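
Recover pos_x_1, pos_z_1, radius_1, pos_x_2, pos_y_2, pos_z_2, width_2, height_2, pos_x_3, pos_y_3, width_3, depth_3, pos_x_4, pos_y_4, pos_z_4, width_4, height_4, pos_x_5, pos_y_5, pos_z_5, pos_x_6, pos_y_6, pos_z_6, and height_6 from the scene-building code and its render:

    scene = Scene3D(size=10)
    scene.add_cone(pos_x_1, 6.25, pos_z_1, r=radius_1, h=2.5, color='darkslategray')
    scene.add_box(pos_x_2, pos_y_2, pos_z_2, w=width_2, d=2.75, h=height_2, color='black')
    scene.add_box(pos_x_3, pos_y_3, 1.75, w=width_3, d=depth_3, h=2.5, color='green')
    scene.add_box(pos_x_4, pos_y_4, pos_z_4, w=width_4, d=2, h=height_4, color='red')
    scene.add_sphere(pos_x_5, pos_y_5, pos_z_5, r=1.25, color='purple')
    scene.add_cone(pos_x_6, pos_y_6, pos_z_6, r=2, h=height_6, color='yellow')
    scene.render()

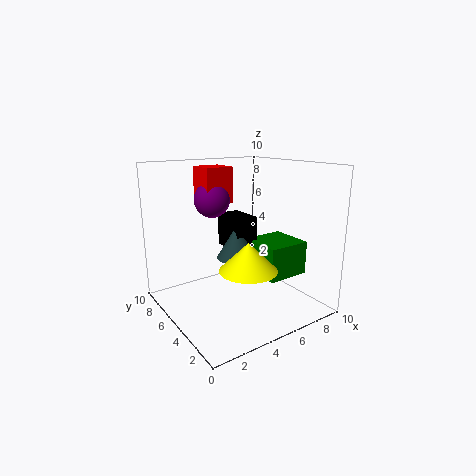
pos_x_1 = 5.75
pos_z_1 = 3
radius_1 = 1.5
pos_x_2 = 5.5
pos_y_2 = 5.75
pos_z_2 = 3.5
width_2 = 1.75
height_2 = 2.5
pos_x_3 = 6.75
pos_y_3 = 3.25
width_3 = 3.25
depth_3 = 3.25
pos_x_4 = 3.25
pos_y_4 = 6
pos_z_4 = 7.25
width_4 = 2
height_4 = 2.5
pos_x_5 = 4
pos_y_5 = 6.75
pos_z_5 = 7.5
pos_x_6 = 5
pos_y_6 = 3.75
pos_z_6 = 3
height_6 = 2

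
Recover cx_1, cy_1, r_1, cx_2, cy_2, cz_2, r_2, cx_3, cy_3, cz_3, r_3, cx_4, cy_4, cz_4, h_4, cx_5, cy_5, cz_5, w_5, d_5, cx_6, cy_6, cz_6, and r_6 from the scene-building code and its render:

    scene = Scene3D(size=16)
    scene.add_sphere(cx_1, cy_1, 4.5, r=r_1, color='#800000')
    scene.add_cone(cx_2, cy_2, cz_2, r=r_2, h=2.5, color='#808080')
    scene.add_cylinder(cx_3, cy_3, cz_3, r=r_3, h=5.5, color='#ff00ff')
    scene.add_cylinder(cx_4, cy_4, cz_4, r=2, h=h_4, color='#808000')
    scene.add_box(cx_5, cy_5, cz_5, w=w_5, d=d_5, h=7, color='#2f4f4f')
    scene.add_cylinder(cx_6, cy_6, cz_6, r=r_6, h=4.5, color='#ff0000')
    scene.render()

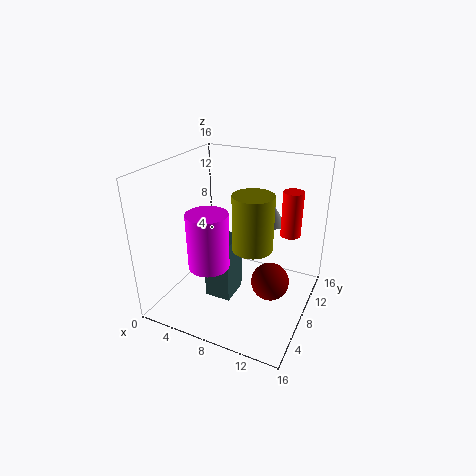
cx_1 = 12.5, cy_1 = 6.5, r_1 = 2, cx_2 = 10, cy_2 = 14, cz_2 = 7.5, r_2 = 1.5, cx_3 = 7.5, cy_3 = 2.5, cz_3 = 7.5, r_3 = 2, cx_4 = 11, cy_4 = 5, cz_4 = 9, h_4 = 5.5, cx_5 = 5, cy_5 = 5.5, cz_5 = 1, w_5 = 3, d_5 = 3.5, cx_6 = 14, cy_6 = 7.5, cz_6 = 10, r_6 = 1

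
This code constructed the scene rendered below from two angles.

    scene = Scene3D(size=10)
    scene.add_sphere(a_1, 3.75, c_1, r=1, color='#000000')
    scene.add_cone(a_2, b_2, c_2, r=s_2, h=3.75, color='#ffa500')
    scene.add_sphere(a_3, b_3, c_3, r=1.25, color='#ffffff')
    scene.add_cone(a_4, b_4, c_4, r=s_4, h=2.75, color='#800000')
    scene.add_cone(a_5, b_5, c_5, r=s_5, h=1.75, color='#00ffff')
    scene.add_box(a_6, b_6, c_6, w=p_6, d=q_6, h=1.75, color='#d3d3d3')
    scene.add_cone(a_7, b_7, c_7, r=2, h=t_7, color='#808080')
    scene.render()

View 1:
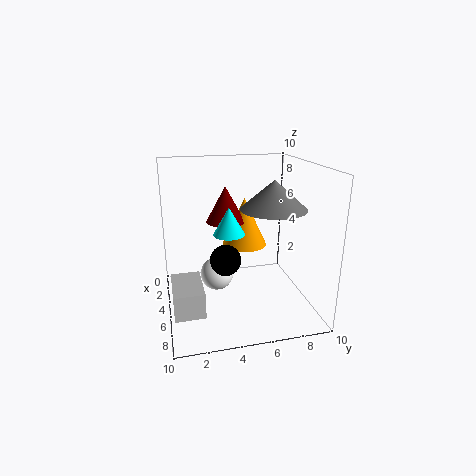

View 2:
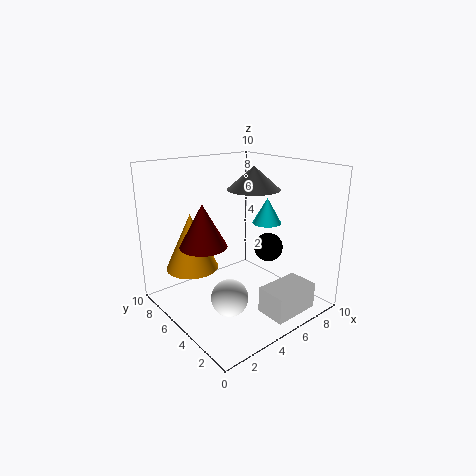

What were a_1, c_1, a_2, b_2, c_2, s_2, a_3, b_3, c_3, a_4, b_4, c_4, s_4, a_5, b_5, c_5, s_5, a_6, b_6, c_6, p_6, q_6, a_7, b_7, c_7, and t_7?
a_1 = 6.75, c_1 = 4.25, a_2 = 2, b_2 = 6.25, c_2 = 3.25, s_2 = 1.75, a_3 = 3.25, b_3 = 3.75, c_3 = 1.5, a_4 = 2, b_4 = 4.75, c_4 = 5.25, s_4 = 1.5, a_5 = 6.75, b_5 = 4, c_5 = 6, s_5 = 1, a_6 = 4.5, b_6 = 0.25, c_6 = 0.75, p_6 = 3.25, q_6 = 2, a_7 = 7.75, b_7 = 6.5, c_7 = 7.75, t_7 = 1.75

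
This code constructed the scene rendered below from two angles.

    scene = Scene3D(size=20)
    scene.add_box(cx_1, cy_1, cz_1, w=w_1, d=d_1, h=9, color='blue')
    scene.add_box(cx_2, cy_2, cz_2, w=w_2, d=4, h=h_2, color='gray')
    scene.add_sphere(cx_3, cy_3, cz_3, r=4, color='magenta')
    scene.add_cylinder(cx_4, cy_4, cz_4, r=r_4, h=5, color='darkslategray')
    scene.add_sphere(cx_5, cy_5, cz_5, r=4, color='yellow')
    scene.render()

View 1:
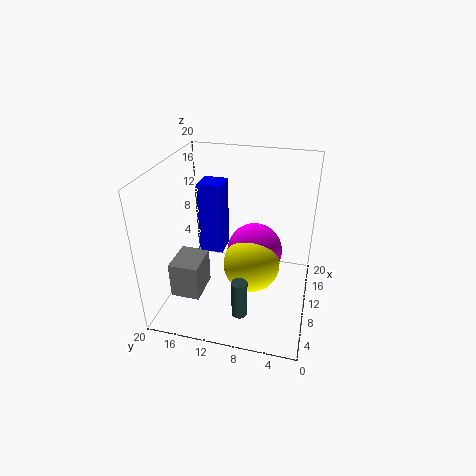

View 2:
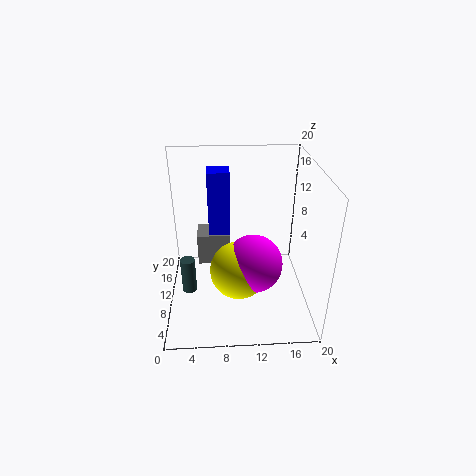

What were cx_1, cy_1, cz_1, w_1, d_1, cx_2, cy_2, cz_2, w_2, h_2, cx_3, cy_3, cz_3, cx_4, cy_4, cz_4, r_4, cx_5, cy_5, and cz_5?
cx_1 = 6; cy_1 = 11; cz_1 = 10; w_1 = 3; d_1 = 3; cx_2 = 4; cy_2 = 14; cz_2 = 3; w_2 = 5; h_2 = 5; cx_3 = 12; cy_3 = 8; cz_3 = 7; cx_4 = 3; cy_4 = 8; cz_4 = 3; r_4 = 1; cx_5 = 10; cy_5 = 8; cz_5 = 6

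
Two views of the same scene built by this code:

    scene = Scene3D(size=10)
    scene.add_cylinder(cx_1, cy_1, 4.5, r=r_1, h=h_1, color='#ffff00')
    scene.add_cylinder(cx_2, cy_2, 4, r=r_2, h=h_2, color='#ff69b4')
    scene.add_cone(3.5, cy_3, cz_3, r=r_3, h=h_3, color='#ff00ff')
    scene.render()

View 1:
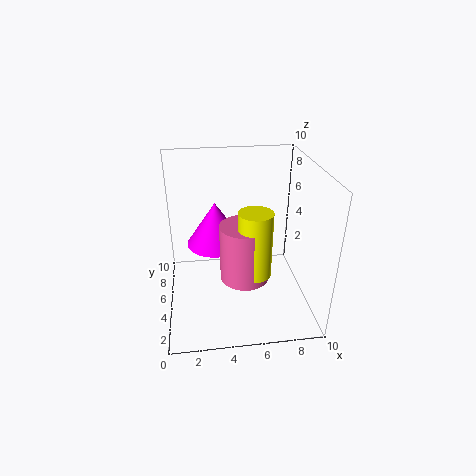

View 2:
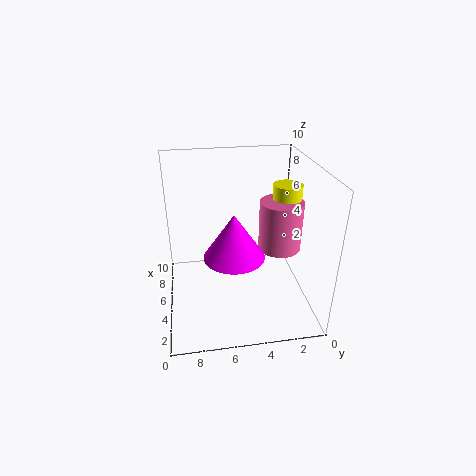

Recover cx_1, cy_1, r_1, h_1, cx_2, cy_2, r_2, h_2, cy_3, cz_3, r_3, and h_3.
cx_1 = 5.5, cy_1 = 1.5, r_1 = 1, h_1 = 4, cx_2 = 5, cy_2 = 2, r_2 = 1.5, h_2 = 3.5, cy_3 = 5.5, cz_3 = 4.5, r_3 = 2, h_3 = 3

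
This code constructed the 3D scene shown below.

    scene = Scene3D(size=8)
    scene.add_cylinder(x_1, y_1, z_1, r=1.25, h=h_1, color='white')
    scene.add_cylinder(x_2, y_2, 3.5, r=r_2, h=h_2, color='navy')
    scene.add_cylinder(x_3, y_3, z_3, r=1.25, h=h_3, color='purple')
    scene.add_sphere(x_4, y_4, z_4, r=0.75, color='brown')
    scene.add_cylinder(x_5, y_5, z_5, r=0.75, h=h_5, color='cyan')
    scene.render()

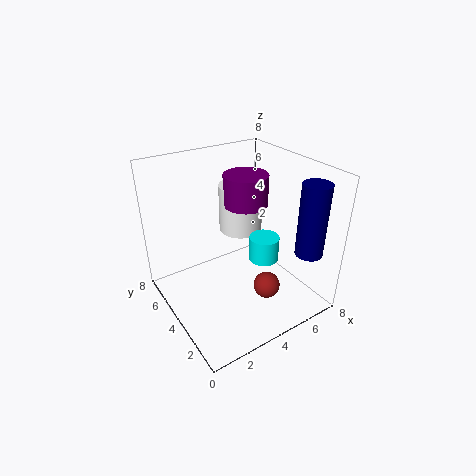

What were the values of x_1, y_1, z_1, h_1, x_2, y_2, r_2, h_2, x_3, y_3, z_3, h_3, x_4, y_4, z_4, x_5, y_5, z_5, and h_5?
x_1 = 5; y_1 = 5.25; z_1 = 3.75; h_1 = 2.75; x_2 = 6.75; y_2 = 1.25; r_2 = 0.75; h_2 = 4; x_3 = 5; y_3 = 4.75; z_3 = 5.5; h_3 = 1.75; x_4 = 5; y_4 = 2.5; z_4 = 1.25; x_5 = 4.25; y_5 = 2; z_5 = 3.75; h_5 = 1.25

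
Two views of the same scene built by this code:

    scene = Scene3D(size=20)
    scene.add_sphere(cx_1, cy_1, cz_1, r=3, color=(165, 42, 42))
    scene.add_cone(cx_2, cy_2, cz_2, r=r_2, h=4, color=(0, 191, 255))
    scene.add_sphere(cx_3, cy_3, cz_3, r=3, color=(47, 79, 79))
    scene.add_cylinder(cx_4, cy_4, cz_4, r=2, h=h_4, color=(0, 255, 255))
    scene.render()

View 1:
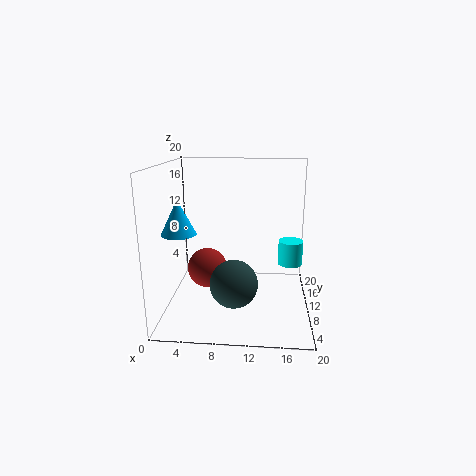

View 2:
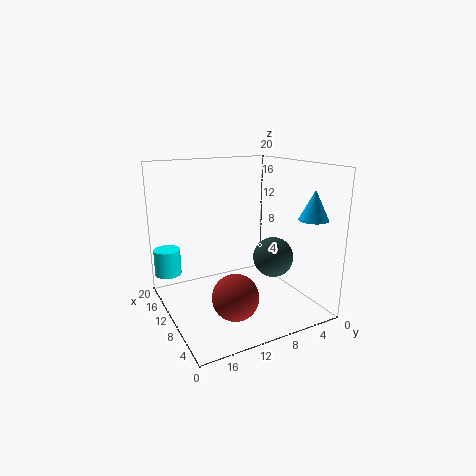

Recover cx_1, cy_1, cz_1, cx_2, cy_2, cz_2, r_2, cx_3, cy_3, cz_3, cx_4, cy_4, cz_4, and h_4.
cx_1 = 5; cy_1 = 13; cz_1 = 4; cx_2 = 4; cy_2 = 2; cz_2 = 13; r_2 = 2; cx_3 = 10; cy_3 = 4; cz_3 = 6; cx_4 = 18; cy_4 = 18; cz_4 = 3; h_4 = 4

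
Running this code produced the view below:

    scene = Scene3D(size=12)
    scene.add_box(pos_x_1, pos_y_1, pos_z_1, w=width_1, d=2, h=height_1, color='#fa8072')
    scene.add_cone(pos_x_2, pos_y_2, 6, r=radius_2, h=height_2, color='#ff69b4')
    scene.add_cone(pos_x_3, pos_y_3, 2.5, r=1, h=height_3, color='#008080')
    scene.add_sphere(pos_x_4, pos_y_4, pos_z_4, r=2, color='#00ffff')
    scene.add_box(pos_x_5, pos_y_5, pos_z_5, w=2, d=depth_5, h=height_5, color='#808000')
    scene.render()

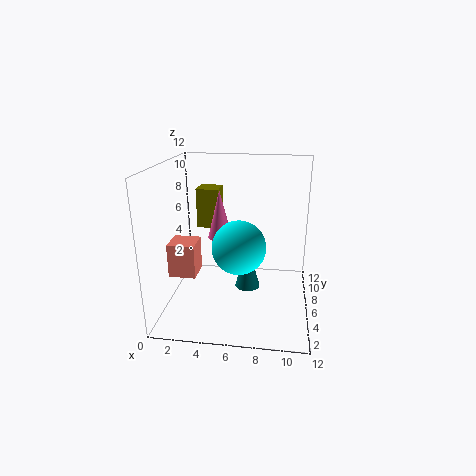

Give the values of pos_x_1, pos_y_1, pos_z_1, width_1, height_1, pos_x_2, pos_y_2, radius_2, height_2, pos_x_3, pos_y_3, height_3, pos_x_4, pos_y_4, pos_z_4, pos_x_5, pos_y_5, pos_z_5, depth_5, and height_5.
pos_x_1 = 1.5; pos_y_1 = 1.5; pos_z_1 = 4.5; width_1 = 2; height_1 = 2.5; pos_x_2 = 4.5; pos_y_2 = 6; radius_2 = 1; height_2 = 4; pos_x_3 = 7; pos_y_3 = 4.5; height_3 = 3.5; pos_x_4 = 6.5; pos_y_4 = 3; pos_z_4 = 6.5; pos_x_5 = 2; pos_y_5 = 8; pos_z_5 = 6; depth_5 = 2; height_5 = 3.5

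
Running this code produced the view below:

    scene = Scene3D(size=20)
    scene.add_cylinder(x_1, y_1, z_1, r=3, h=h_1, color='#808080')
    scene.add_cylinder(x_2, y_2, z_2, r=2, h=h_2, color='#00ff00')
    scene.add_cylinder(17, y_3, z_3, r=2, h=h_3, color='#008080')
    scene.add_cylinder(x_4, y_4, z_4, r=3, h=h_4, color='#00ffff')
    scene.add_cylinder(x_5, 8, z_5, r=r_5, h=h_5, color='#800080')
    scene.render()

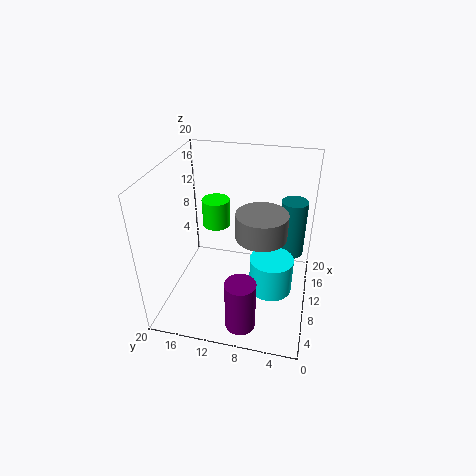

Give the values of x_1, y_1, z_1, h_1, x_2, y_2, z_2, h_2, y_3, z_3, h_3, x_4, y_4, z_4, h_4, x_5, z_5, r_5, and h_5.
x_1 = 5
y_1 = 6
z_1 = 14
h_1 = 3
x_2 = 13
y_2 = 14
z_2 = 10
h_2 = 4
y_3 = 3
z_3 = 4
h_3 = 9
x_4 = 9
y_4 = 5
z_4 = 3
h_4 = 5
x_5 = 3
z_5 = 1
r_5 = 2
h_5 = 7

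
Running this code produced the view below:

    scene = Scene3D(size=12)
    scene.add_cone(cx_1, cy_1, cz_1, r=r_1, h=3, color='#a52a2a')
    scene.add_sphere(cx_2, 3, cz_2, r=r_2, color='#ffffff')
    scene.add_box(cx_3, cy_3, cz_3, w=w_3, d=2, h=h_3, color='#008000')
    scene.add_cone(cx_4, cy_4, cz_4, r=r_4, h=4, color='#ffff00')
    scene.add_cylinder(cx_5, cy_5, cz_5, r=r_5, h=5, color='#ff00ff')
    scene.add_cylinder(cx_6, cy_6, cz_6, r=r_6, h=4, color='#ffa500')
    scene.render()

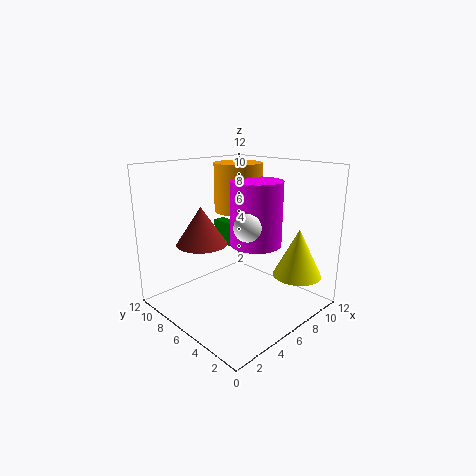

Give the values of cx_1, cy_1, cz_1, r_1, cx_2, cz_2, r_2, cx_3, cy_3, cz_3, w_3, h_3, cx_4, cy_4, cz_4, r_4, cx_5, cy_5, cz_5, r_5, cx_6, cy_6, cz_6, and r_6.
cx_1 = 3
cy_1 = 7
cz_1 = 6
r_1 = 2
cx_2 = 4
cz_2 = 8
r_2 = 1
cx_3 = 6
cy_3 = 7
cz_3 = 5
w_3 = 1
h_3 = 2
cx_4 = 9
cy_4 = 2
cz_4 = 3
r_4 = 2
cx_5 = 6
cy_5 = 4
cz_5 = 6
r_5 = 2
cx_6 = 7
cy_6 = 7
cz_6 = 8
r_6 = 2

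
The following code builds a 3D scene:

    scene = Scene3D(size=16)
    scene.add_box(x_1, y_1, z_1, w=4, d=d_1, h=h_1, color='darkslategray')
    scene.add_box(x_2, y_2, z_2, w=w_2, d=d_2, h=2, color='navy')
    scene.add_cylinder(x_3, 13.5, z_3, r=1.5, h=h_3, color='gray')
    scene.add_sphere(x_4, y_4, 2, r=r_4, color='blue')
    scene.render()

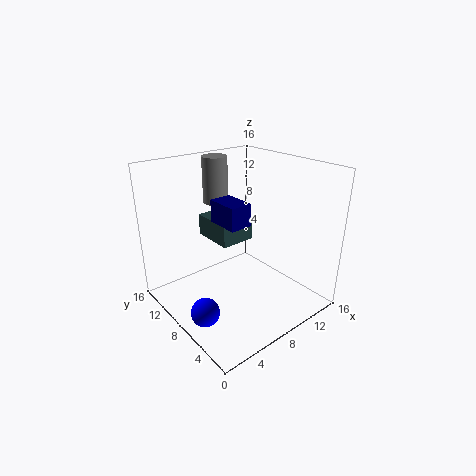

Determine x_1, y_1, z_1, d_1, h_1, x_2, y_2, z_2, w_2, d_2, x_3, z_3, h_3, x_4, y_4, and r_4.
x_1 = 6.5, y_1 = 8.5, z_1 = 7, d_1 = 5, h_1 = 2.5, x_2 = 2.5, y_2 = 2, z_2 = 12.5, w_2 = 2, d_2 = 3, x_3 = 9, z_3 = 10.5, h_3 = 5.5, x_4 = 2, y_4 = 6, r_4 = 1.5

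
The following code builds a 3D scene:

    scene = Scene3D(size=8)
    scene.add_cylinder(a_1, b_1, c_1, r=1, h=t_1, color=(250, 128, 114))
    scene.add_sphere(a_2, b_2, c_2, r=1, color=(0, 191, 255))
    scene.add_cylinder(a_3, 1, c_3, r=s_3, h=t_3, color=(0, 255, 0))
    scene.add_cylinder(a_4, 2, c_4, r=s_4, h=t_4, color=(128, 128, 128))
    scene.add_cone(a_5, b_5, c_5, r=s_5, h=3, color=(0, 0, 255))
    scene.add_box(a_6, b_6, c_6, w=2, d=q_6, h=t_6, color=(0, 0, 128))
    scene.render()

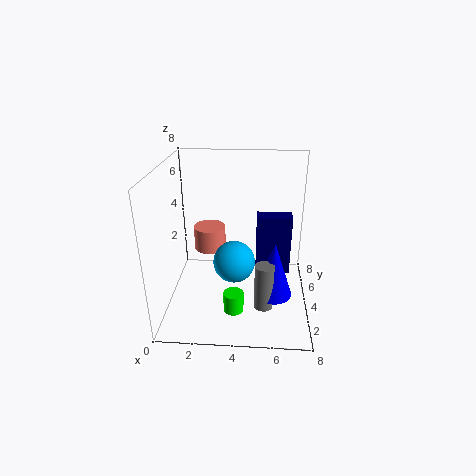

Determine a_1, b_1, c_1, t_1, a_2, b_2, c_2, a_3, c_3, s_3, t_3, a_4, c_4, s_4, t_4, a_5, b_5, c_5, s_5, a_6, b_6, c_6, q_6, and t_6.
a_1 = 2; b_1 = 6.5; c_1 = 2; t_1 = 1.5; a_2 = 4; b_2 = 1.5; c_2 = 4; a_3 = 4; c_3 = 1.5; s_3 = 0.5; t_3 = 1; a_4 = 5.5; c_4 = 1; s_4 = 0.5; t_4 = 2.5; a_5 = 6; b_5 = 2.5; c_5 = 1.5; s_5 = 1; a_6 = 5; b_6 = 4.5; c_6 = 1.5; q_6 = 1; t_6 = 3.5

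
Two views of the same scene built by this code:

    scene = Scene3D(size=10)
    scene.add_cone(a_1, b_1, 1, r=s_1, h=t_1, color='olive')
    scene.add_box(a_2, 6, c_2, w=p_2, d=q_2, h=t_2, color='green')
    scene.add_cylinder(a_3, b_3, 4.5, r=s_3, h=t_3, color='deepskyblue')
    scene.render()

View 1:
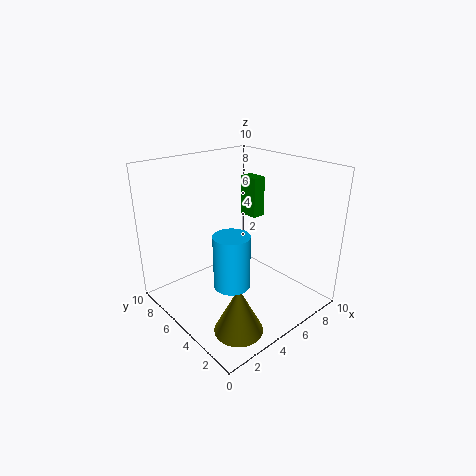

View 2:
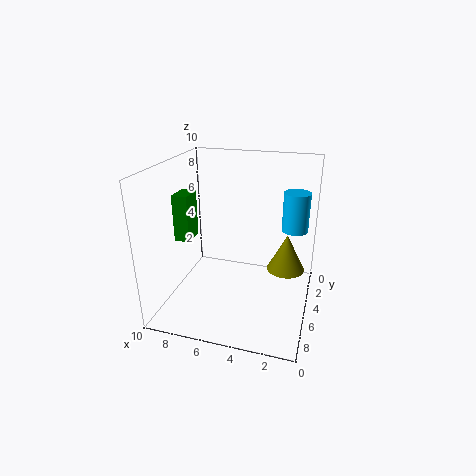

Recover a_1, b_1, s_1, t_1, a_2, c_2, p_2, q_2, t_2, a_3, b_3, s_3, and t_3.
a_1 = 2; b_1 = 1.5; s_1 = 1.5; t_1 = 3; a_2 = 7.5; c_2 = 5.5; p_2 = 1; q_2 = 1.5; t_2 = 3; a_3 = 1.5; b_3 = 1.5; s_3 = 1; t_3 = 3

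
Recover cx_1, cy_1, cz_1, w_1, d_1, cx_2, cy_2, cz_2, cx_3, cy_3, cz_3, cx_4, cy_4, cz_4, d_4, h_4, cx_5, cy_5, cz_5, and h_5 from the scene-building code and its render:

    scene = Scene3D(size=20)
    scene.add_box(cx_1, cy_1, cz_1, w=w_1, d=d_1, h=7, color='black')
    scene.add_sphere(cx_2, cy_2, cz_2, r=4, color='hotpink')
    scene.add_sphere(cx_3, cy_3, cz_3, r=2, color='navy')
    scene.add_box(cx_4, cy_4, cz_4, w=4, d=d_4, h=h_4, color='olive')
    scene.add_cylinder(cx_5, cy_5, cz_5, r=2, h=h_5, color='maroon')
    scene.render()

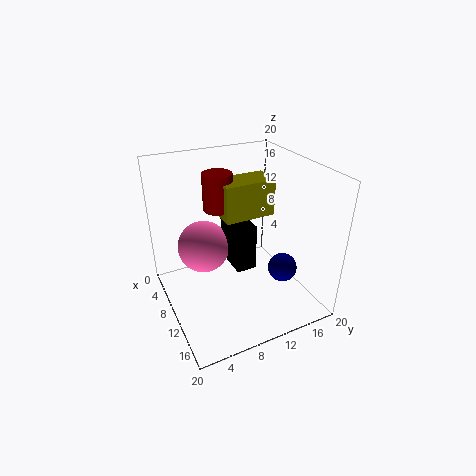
cx_1 = 4, cy_1 = 10, cz_1 = 4, w_1 = 6, d_1 = 3, cx_2 = 4, cy_2 = 7, cz_2 = 6, cx_3 = 14, cy_3 = 15, cz_3 = 6, cx_4 = 7, cy_4 = 8, cz_4 = 13, d_4 = 7, h_4 = 5, cx_5 = 8, cy_5 = 8, cz_5 = 14, h_5 = 5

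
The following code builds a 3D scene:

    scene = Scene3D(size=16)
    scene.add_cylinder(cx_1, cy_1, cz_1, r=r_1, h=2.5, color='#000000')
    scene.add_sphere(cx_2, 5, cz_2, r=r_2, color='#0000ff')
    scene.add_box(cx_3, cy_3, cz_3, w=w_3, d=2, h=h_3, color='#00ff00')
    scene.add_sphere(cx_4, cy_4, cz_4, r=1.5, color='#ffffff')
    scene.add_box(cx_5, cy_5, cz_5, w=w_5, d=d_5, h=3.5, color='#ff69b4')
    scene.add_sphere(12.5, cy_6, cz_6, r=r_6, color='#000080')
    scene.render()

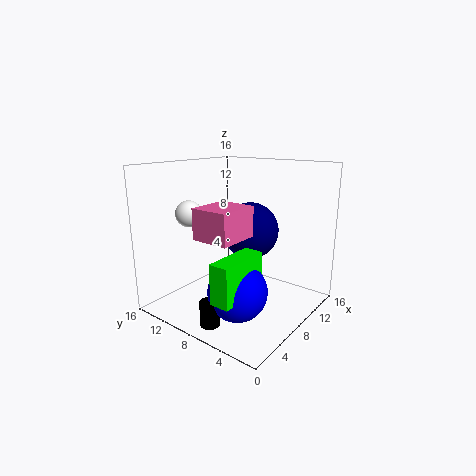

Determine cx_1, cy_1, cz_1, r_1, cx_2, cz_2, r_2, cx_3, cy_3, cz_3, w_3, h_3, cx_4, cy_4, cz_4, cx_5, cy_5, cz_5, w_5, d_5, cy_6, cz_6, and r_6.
cx_1 = 1.5
cy_1 = 6.5
cz_1 = 1
r_1 = 1
cx_2 = 4
cz_2 = 4
r_2 = 3
cx_3 = 0.5
cy_3 = 3.5
cz_3 = 4
w_3 = 5.5
h_3 = 4
cx_4 = 5.5
cy_4 = 13
cz_4 = 10.5
cx_5 = 4.5
cy_5 = 7
cz_5 = 8
w_5 = 5
d_5 = 4.5
cy_6 = 9.5
cz_6 = 7.5
r_6 = 3.5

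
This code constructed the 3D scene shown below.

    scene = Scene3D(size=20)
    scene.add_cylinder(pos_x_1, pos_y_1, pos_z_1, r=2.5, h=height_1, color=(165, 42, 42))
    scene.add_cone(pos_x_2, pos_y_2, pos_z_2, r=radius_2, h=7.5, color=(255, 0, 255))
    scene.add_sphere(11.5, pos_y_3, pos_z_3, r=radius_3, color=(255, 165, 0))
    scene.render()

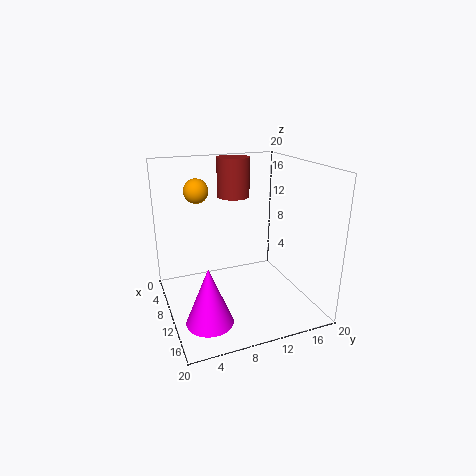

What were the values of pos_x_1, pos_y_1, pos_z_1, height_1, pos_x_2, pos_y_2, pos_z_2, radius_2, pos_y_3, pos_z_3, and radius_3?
pos_x_1 = 3; pos_y_1 = 12; pos_z_1 = 14; height_1 = 6; pos_x_2 = 15.5; pos_y_2 = 4; pos_z_2 = 1.5; radius_2 = 3; pos_y_3 = 4; pos_z_3 = 17.5; radius_3 = 1.5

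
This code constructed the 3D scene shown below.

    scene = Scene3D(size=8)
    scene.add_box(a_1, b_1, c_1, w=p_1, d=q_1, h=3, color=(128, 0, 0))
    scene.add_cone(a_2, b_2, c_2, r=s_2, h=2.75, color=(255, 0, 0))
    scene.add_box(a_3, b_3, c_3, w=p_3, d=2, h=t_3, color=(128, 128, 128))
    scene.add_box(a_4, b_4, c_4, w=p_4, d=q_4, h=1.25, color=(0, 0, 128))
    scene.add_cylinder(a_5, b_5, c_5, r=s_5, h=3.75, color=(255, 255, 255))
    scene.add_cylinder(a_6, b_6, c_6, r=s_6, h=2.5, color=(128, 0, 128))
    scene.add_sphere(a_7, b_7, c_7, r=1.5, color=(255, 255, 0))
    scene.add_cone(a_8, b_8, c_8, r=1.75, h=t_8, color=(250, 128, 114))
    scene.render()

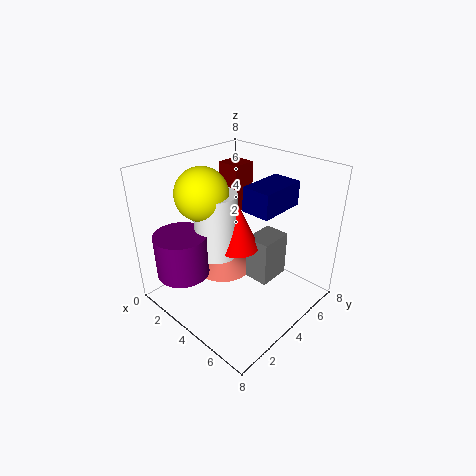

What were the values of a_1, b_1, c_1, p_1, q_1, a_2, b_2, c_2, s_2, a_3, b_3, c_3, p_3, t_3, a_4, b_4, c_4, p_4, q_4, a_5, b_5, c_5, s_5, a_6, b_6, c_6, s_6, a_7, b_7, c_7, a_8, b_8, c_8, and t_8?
a_1 = 0.25; b_1 = 6.25; c_1 = 4; p_1 = 1.5; q_1 = 1.5; a_2 = 3.5; b_2 = 4.5; c_2 = 3; s_2 = 1.25; a_3 = 3.75; b_3 = 5; c_3 = 0.75; p_3 = 1.5; t_3 = 2.75; a_4 = 5; b_4 = 3.25; c_4 = 6.25; p_4 = 1.5; q_4 = 2.5; a_5 = 2.5; b_5 = 3.75; c_5 = 2.5; s_5 = 1.25; a_6 = 1.75; b_6 = 1.75; c_6 = 1.75; s_6 = 1.5; a_7 = 2; b_7 = 3.25; c_7 = 6.25; a_8 = 2; b_8 = 4.75; c_8 = 0.75; t_8 = 1.25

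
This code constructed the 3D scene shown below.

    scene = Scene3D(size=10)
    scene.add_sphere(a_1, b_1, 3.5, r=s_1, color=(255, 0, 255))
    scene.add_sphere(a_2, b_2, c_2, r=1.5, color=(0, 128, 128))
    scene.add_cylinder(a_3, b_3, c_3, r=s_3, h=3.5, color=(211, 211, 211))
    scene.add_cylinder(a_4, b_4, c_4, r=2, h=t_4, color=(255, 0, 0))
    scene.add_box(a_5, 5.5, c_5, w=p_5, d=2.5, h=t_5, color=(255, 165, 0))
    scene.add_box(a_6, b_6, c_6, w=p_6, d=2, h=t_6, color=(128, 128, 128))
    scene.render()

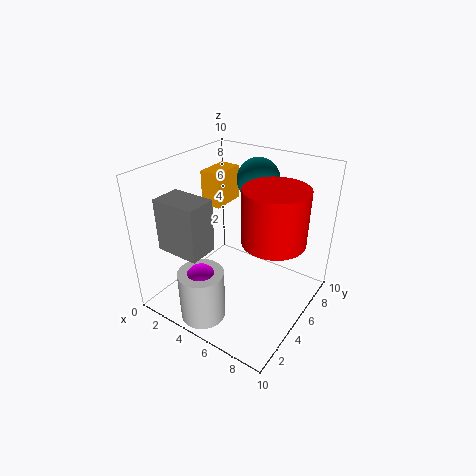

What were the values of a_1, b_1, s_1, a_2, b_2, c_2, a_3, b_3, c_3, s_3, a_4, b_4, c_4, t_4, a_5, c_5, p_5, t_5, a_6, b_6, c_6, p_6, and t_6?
a_1 = 4.5, b_1 = 1.5, s_1 = 1, a_2 = 5, b_2 = 7.5, c_2 = 8.5, a_3 = 4.5, b_3 = 1.5, c_3 = 0.5, s_3 = 1.5, a_4 = 8, b_4 = 4.5, c_4 = 6, t_4 = 3.5, a_5 = 1.5, c_5 = 6.5, p_5 = 1.5, t_5 = 2.5, a_6 = 1.5, b_6 = 1, c_6 = 5, p_6 = 3, t_6 = 3.5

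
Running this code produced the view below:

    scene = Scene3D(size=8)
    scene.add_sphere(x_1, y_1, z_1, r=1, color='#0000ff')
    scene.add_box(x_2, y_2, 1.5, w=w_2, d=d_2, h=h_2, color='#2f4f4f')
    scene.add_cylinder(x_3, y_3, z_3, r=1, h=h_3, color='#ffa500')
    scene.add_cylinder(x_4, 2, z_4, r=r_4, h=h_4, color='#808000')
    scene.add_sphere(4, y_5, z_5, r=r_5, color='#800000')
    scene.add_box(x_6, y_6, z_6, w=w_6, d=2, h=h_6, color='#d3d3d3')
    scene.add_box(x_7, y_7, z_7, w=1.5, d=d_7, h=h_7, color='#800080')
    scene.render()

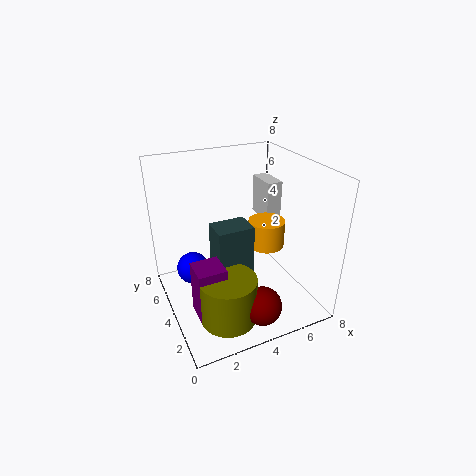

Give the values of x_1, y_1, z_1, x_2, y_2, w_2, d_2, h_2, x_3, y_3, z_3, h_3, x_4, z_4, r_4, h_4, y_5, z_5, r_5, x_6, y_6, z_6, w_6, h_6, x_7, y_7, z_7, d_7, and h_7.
x_1 = 2, y_1 = 6.5, z_1 = 1, x_2 = 2.5, y_2 = 3, w_2 = 2, d_2 = 1.5, h_2 = 3.5, x_3 = 5.5, y_3 = 3.5, z_3 = 3.5, h_3 = 1.5, x_4 = 2.5, z_4 = 0.5, r_4 = 1.5, h_4 = 2.5, y_5 = 1, z_5 = 1.5, r_5 = 1, x_6 = 7, y_6 = 6, z_6 = 3.5, w_6 = 1, h_6 = 2.5, x_7 = 1, y_7 = 2, z_7 = 0.5, d_7 = 1.5, h_7 = 3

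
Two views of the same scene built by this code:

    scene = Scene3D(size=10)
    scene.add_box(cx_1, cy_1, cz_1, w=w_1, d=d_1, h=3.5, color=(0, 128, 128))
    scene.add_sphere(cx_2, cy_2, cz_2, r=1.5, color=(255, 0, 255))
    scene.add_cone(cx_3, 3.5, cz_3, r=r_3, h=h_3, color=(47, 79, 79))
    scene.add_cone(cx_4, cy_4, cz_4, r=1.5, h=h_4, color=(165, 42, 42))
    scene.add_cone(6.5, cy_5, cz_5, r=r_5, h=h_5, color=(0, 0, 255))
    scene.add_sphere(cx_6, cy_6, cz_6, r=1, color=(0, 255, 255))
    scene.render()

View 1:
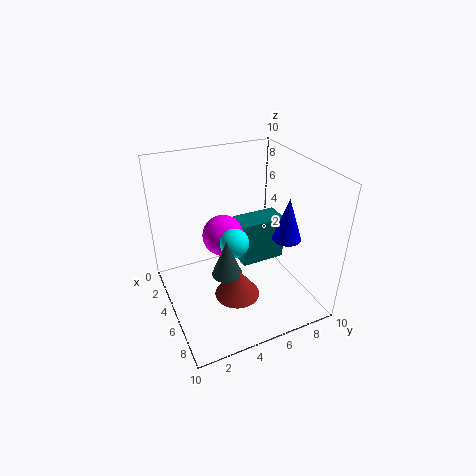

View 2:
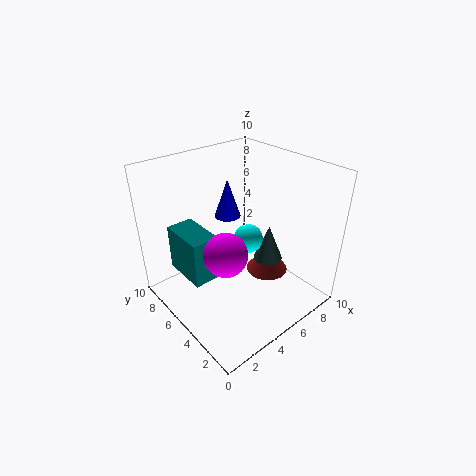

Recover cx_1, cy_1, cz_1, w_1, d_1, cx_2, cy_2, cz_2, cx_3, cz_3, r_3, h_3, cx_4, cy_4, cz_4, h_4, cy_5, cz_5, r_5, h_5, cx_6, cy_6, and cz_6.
cx_1 = 2
cy_1 = 6
cz_1 = 1.5
w_1 = 2
d_1 = 3.5
cx_2 = 3.5
cy_2 = 4.5
cz_2 = 4.5
cx_3 = 6.5
cz_3 = 3.5
r_3 = 1
h_3 = 2.5
cx_4 = 7
cy_4 = 4
cz_4 = 2
h_4 = 2
cy_5 = 8
cz_5 = 5
r_5 = 1
h_5 = 3
cx_6 = 5.5
cy_6 = 4.5
cz_6 = 5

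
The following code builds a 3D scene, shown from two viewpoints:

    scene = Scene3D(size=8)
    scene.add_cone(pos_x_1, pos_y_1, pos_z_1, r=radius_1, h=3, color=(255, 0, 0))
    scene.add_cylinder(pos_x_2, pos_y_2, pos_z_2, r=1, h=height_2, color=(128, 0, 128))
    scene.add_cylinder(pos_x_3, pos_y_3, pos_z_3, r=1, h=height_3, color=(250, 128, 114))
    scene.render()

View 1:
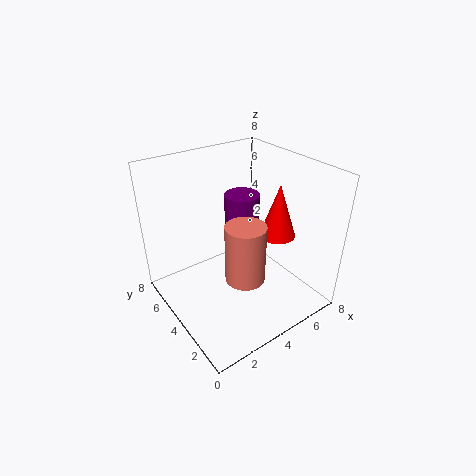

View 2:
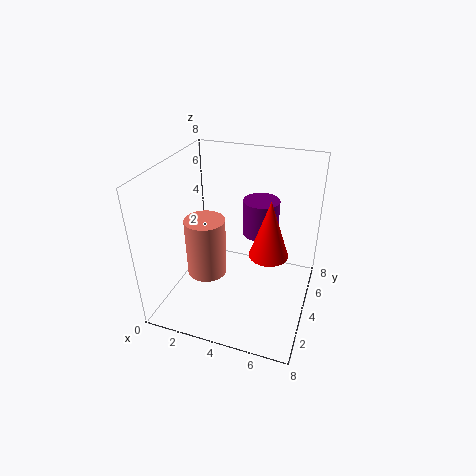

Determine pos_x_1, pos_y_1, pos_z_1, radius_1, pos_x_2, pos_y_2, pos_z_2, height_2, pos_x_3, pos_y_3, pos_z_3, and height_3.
pos_x_1 = 6, pos_y_1 = 3, pos_z_1 = 4, radius_1 = 1, pos_x_2 = 5, pos_y_2 = 5, pos_z_2 = 4, height_2 = 2, pos_x_3 = 3, pos_y_3 = 2, pos_z_3 = 3, height_3 = 3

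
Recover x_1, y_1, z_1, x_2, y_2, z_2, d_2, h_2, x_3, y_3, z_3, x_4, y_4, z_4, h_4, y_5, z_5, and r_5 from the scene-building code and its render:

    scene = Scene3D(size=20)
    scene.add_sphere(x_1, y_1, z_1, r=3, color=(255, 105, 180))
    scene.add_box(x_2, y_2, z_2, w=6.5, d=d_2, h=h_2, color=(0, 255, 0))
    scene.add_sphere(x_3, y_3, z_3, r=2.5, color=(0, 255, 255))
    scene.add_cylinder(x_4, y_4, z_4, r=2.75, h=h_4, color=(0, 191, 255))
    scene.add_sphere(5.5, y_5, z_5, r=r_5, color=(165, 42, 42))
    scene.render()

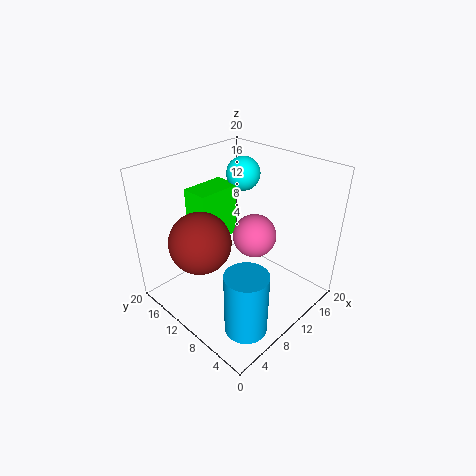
x_1 = 11.75
y_1 = 8.5
z_1 = 10.25
x_2 = 7.25
y_2 = 13.75
z_2 = 8
d_2 = 4
h_2 = 7.75
x_3 = 15.5
y_3 = 14.25
z_3 = 16.75
x_4 = 4.75
y_4 = 3.5
z_4 = 1.5
h_4 = 8.5
y_5 = 12.75
z_5 = 10
r_5 = 4.25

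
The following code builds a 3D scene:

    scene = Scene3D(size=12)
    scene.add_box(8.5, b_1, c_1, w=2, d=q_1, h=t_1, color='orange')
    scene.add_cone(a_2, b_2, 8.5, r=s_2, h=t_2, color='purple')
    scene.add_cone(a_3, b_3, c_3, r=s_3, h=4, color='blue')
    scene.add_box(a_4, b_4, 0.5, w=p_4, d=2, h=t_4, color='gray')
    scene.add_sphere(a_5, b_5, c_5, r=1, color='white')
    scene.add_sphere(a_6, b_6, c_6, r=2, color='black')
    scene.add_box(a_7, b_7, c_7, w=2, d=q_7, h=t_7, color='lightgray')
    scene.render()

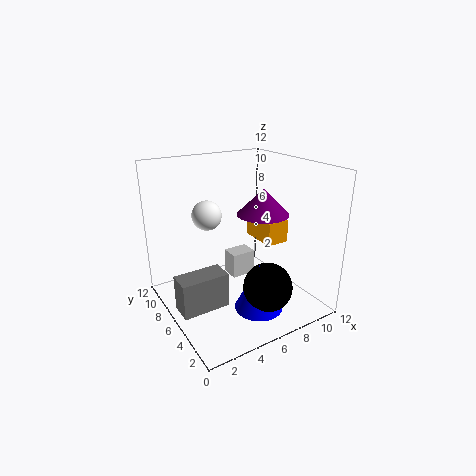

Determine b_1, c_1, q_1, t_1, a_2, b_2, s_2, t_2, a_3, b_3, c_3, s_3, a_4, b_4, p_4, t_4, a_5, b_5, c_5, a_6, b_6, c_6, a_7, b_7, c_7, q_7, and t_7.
b_1 = 5, c_1 = 5, q_1 = 3.5, t_1 = 2, a_2 = 7, b_2 = 4, s_2 = 2, t_2 = 2, a_3 = 6.5, b_3 = 3.5, c_3 = 0.5, s_3 = 2, a_4 = 0.5, b_4 = 5, p_4 = 4, t_4 = 3, a_5 = 2, b_5 = 3.5, c_5 = 9.5, a_6 = 7, b_6 = 3, c_6 = 2.5, a_7 = 5, b_7 = 5, c_7 = 3, q_7 = 1.5, t_7 = 2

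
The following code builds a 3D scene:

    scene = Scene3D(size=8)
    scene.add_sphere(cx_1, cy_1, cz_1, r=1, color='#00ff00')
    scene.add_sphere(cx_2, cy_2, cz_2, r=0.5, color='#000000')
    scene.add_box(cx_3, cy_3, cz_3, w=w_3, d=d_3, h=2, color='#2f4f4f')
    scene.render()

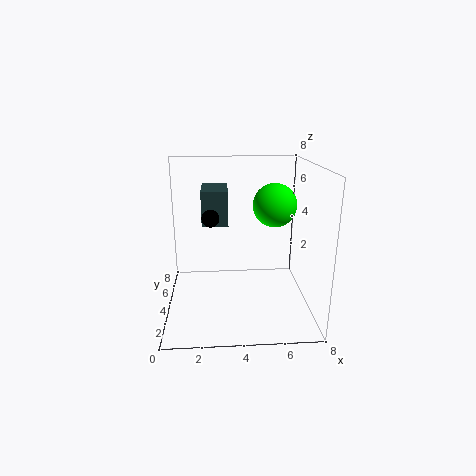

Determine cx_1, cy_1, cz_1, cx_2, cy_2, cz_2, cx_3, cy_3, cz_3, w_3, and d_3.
cx_1 = 5.5; cy_1 = 1.5; cz_1 = 6.5; cx_2 = 2.5; cy_2 = 4.5; cz_2 = 5; cx_3 = 2; cy_3 = 4.5; cz_3 = 4.5; w_3 = 1.5; d_3 = 2.5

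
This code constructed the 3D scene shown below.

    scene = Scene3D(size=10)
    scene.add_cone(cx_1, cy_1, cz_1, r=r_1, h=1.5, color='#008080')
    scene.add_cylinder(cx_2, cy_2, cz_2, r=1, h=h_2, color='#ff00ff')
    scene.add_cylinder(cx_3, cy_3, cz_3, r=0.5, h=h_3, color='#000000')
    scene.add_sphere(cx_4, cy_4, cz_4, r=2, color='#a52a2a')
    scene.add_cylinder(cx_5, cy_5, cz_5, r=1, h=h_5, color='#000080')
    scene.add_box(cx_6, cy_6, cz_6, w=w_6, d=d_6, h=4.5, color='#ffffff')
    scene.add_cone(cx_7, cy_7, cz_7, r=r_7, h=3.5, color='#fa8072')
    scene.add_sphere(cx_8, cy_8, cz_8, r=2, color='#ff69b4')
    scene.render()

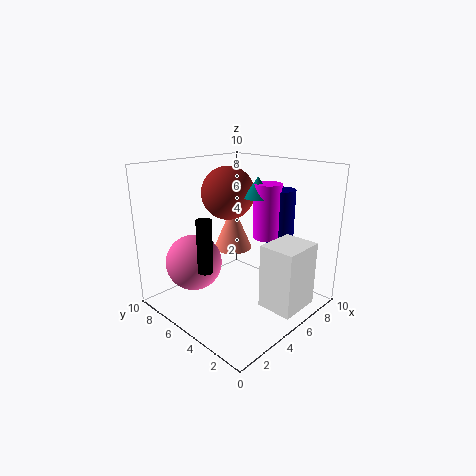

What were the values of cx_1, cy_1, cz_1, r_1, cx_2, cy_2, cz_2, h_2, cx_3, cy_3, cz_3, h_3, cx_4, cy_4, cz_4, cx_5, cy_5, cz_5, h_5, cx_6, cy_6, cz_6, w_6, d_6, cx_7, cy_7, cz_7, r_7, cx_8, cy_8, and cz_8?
cx_1 = 7
cy_1 = 5
cz_1 = 7.5
r_1 = 1
cx_2 = 7.5
cy_2 = 4.5
cz_2 = 4.5
h_2 = 4
cx_3 = 2
cy_3 = 5
cz_3 = 3.5
h_3 = 3.5
cx_4 = 6.5
cy_4 = 7.5
cz_4 = 7.5
cx_5 = 8.5
cy_5 = 4
cz_5 = 3.5
h_5 = 4.5
cx_6 = 5
cy_6 = 0.5
cz_6 = 0.5
w_6 = 3
d_6 = 2.5
cx_7 = 7
cy_7 = 7.5
cz_7 = 3
r_7 = 1.5
cx_8 = 3
cy_8 = 7.5
cz_8 = 3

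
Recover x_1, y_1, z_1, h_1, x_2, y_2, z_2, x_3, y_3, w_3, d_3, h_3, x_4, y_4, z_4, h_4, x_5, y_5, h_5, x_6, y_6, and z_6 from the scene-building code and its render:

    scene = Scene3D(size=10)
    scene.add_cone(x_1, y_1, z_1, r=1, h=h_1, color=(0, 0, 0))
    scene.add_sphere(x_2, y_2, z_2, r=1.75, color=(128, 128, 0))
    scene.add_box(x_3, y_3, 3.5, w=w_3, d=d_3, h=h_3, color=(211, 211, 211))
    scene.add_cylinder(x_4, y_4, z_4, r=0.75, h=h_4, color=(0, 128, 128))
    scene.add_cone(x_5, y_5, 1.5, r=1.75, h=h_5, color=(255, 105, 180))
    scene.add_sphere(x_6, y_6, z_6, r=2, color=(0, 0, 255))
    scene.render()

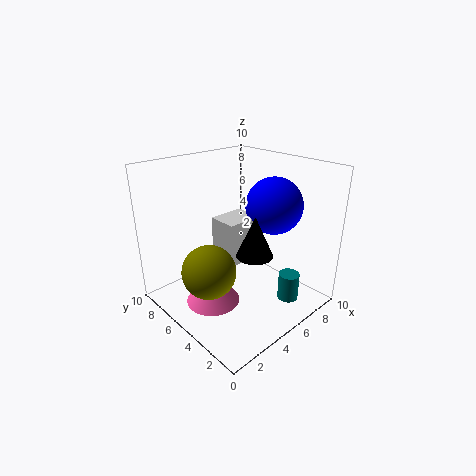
x_1 = 2.5
y_1 = 1
z_1 = 6.25
h_1 = 2.25
x_2 = 2
y_2 = 4.5
z_2 = 3.75
x_3 = 3.75
y_3 = 4.25
w_3 = 2.5
d_3 = 2
h_3 = 3
x_4 = 7.5
y_4 = 2.25
z_4 = 0.25
h_4 = 2
x_5 = 2.25
y_5 = 4.5
h_5 = 2.5
x_6 = 7.5
y_6 = 4
z_6 = 7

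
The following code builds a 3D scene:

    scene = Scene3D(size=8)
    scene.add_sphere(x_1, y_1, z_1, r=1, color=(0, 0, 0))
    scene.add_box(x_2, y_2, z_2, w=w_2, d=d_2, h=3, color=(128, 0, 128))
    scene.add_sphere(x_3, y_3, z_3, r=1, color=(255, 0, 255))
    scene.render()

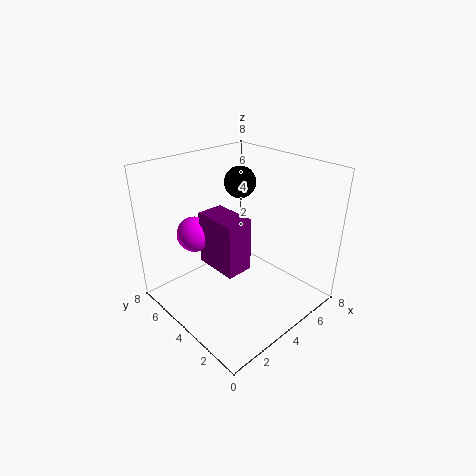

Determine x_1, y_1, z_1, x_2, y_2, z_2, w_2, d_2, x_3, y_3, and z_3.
x_1 = 6.5; y_1 = 6.5; z_1 = 6; x_2 = 2.5; y_2 = 3; z_2 = 2.5; w_2 = 1.5; d_2 = 2.5; x_3 = 2.5; y_3 = 6; z_3 = 4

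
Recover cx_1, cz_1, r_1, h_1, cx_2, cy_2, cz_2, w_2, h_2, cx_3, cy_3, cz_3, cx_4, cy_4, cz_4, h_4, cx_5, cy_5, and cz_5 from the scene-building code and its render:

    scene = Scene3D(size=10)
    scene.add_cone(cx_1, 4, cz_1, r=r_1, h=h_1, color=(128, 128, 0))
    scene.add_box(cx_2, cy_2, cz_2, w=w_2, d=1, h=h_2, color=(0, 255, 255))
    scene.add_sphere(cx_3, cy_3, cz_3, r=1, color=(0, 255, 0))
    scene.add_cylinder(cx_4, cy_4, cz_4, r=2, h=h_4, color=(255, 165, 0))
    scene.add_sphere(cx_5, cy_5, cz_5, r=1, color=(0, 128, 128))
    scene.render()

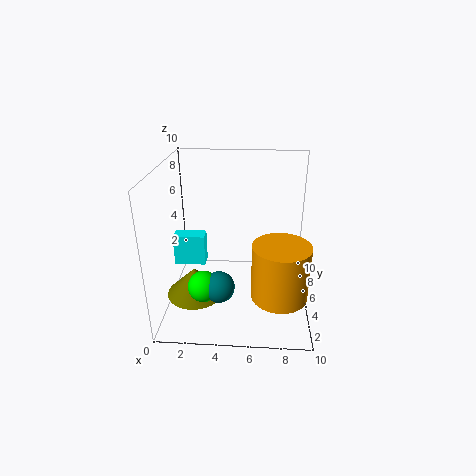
cx_1 = 2, cz_1 = 1, r_1 = 2, h_1 = 2, cx_2 = 1, cy_2 = 3, cz_2 = 4, w_2 = 2, h_2 = 2, cx_3 = 3, cy_3 = 2, cz_3 = 3, cx_4 = 8, cy_4 = 4, cz_4 = 1, h_4 = 4, cx_5 = 4, cy_5 = 2, cz_5 = 3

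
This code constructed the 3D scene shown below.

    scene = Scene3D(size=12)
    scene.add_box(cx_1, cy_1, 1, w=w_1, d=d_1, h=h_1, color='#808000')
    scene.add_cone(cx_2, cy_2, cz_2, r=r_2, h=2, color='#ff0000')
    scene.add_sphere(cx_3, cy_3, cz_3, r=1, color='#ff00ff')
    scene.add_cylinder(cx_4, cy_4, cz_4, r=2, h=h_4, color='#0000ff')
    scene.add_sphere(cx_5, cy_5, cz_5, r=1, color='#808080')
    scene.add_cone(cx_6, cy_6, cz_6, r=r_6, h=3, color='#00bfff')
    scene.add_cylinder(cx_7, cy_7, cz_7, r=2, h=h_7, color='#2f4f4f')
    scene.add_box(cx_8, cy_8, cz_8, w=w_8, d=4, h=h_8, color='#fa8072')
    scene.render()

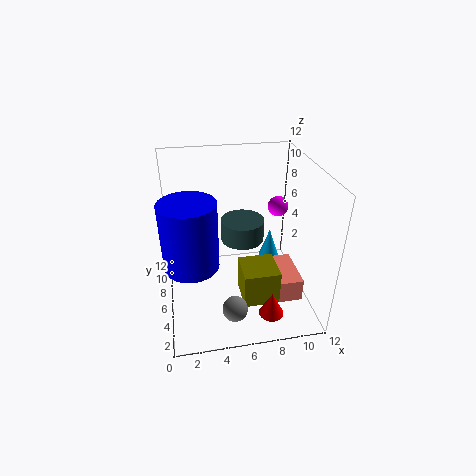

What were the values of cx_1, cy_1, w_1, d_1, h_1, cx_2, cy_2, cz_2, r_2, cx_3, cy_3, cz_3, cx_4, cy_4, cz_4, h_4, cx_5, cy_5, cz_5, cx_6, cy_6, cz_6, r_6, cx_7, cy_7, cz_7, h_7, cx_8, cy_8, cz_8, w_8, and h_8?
cx_1 = 6
cy_1 = 3
w_1 = 3
d_1 = 3
h_1 = 3
cx_2 = 8
cy_2 = 2
cz_2 = 1
r_2 = 1
cx_3 = 11
cy_3 = 11
cz_3 = 6
cx_4 = 2
cy_4 = 3
cz_4 = 6
h_4 = 5
cx_5 = 5
cy_5 = 2
cz_5 = 2
cx_6 = 10
cy_6 = 10
cz_6 = 1
r_6 = 1
cx_7 = 7
cy_7 = 9
cz_7 = 4
h_7 = 2
cx_8 = 7
cy_8 = 3
cz_8 = 1
w_8 = 4
h_8 = 2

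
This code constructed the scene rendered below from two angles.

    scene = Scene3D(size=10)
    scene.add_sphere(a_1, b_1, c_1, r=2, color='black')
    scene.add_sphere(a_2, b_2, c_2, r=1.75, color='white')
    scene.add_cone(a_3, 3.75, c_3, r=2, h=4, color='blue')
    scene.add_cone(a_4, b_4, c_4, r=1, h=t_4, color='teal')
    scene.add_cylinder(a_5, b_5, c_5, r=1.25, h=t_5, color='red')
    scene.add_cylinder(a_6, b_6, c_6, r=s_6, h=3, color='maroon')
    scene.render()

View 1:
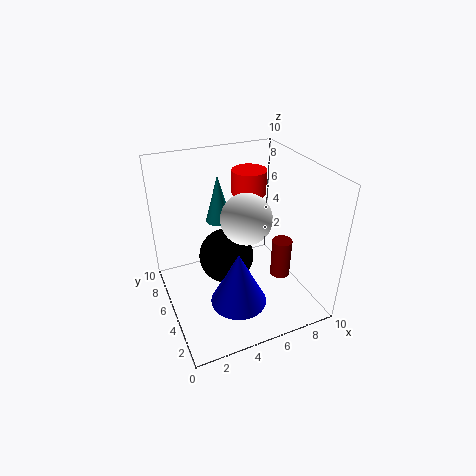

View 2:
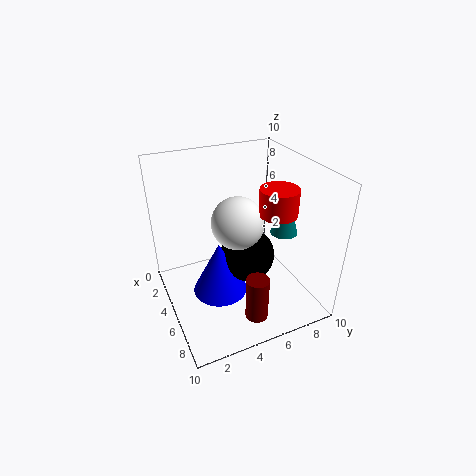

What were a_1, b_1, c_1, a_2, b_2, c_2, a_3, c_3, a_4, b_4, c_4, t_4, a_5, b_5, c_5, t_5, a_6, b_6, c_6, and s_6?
a_1 = 4.5, b_1 = 6, c_1 = 3, a_2 = 5.5, b_2 = 4.75, c_2 = 6.5, a_3 = 4.5, c_3 = 0.5, a_4 = 5, b_4 = 8.75, c_4 = 4.5, t_4 = 3.75, a_5 = 6.75, b_5 = 7, c_5 = 7.25, t_5 = 1.75, a_6 = 8.5, b_6 = 4.75, c_6 = 1, s_6 = 0.75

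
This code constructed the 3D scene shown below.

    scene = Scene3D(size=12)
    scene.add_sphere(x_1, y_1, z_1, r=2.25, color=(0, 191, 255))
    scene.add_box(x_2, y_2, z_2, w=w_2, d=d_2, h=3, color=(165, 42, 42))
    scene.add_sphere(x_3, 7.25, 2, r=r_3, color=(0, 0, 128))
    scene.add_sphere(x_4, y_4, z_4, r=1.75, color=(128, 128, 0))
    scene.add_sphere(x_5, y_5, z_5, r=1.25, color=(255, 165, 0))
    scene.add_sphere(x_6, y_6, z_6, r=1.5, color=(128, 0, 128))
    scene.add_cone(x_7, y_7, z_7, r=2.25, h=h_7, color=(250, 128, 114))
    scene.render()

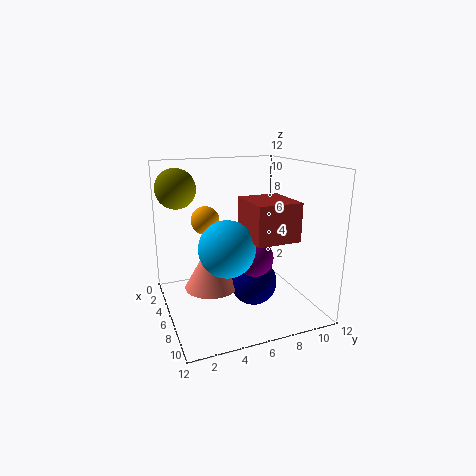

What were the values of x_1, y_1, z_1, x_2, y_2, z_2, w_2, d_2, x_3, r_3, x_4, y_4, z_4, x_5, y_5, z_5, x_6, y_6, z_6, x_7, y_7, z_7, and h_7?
x_1 = 7.5, y_1 = 4.5, z_1 = 5.75, x_2 = 6, y_2 = 6, z_2 = 6.5, w_2 = 4, d_2 = 3.5, x_3 = 6.5, r_3 = 2, x_4 = 2.25, y_4 = 1.75, z_4 = 9.75, x_5 = 3.25, y_5 = 4, z_5 = 7, x_6 = 7.75, y_6 = 6.75, z_6 = 4.75, x_7 = 5.5, y_7 = 3.75, z_7 = 1.75, h_7 = 4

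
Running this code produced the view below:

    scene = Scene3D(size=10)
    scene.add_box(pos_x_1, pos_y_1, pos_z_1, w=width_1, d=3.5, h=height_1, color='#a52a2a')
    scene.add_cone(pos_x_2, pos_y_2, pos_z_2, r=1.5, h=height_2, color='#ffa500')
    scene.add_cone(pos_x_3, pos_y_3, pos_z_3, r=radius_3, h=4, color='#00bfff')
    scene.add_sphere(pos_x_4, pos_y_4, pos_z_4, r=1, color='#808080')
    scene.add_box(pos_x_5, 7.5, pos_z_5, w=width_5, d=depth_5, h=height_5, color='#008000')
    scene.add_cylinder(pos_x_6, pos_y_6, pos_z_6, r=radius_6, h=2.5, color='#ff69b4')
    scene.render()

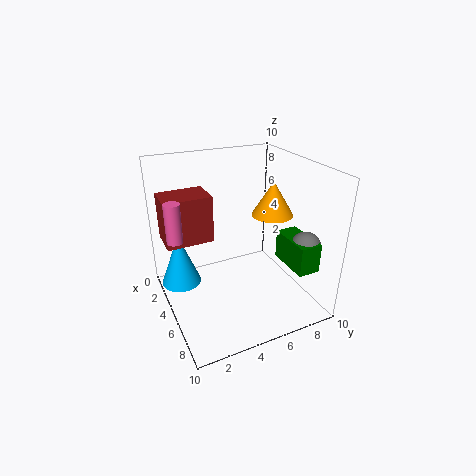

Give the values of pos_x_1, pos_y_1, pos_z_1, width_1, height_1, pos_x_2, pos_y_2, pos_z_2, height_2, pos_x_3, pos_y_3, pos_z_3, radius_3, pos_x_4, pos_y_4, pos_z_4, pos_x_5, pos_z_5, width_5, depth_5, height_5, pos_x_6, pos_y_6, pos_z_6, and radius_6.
pos_x_1 = 0.5; pos_y_1 = 0.5; pos_z_1 = 4; width_1 = 2.5; height_1 = 3.5; pos_x_2 = 4.5; pos_y_2 = 8; pos_z_2 = 6; height_2 = 2.5; pos_x_3 = 2; pos_y_3 = 1.5; pos_z_3 = 0.5; radius_3 = 1.5; pos_x_4 = 8; pos_y_4 = 8.5; pos_z_4 = 5; pos_x_5 = 6; pos_z_5 = 3.5; width_5 = 3; depth_5 = 1.5; height_5 = 2; pos_x_6 = 5.5; pos_y_6 = 0.5; pos_z_6 = 6; radius_6 = 0.5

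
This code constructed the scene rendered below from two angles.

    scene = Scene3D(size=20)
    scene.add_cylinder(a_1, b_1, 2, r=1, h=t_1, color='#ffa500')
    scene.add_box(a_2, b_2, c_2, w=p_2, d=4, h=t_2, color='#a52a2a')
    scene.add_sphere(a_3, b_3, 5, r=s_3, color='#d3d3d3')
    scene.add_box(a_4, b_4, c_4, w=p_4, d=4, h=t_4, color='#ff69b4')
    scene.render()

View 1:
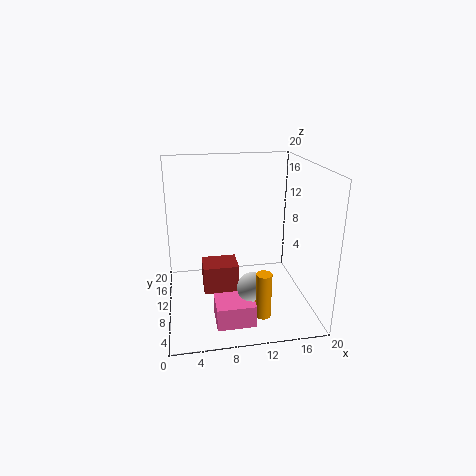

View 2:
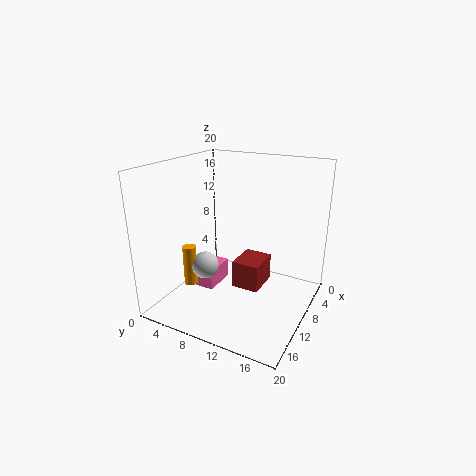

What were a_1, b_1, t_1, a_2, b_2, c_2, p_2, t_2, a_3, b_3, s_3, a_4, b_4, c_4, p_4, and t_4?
a_1 = 12, b_1 = 3, t_1 = 6, a_2 = 5, b_2 = 9, c_2 = 2, p_2 = 5, t_2 = 4, a_3 = 11, b_3 = 5, s_3 = 2, a_4 = 6, b_4 = 2, c_4 = 1, p_4 = 5, t_4 = 3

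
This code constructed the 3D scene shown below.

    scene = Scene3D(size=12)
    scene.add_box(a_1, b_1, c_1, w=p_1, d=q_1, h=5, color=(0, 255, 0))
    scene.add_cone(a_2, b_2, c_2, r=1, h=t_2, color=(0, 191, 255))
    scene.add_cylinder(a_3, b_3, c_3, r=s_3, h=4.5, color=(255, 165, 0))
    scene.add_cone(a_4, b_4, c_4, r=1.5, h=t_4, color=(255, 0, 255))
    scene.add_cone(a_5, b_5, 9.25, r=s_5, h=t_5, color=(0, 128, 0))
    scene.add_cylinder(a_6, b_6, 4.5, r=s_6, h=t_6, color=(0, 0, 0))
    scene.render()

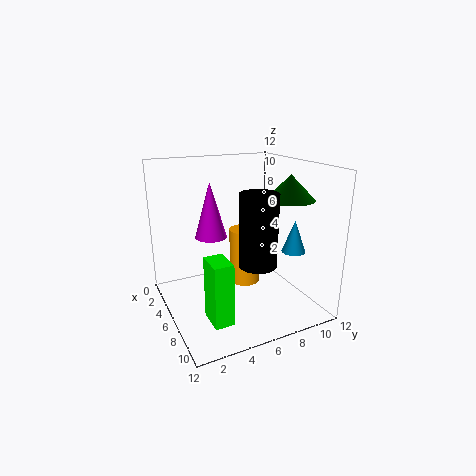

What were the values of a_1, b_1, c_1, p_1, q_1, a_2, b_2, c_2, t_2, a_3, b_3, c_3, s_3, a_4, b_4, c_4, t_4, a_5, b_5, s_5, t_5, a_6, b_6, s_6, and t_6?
a_1 = 7.75; b_1 = 2.25; c_1 = 0.75; p_1 = 2.25; q_1 = 1.5; a_2 = 8; b_2 = 10.25; c_2 = 4.75; t_2 = 2.75; a_3 = 6.75; b_3 = 6.25; c_3 = 2.5; s_3 = 1.25; a_4 = 1.75; b_4 = 5.25; c_4 = 4.75; t_4 = 5.25; a_5 = 7.75; b_5 = 9.75; s_5 = 2; t_5 = 2; a_6 = 8.5; b_6 = 6.5; s_6 = 1.5; t_6 = 5.75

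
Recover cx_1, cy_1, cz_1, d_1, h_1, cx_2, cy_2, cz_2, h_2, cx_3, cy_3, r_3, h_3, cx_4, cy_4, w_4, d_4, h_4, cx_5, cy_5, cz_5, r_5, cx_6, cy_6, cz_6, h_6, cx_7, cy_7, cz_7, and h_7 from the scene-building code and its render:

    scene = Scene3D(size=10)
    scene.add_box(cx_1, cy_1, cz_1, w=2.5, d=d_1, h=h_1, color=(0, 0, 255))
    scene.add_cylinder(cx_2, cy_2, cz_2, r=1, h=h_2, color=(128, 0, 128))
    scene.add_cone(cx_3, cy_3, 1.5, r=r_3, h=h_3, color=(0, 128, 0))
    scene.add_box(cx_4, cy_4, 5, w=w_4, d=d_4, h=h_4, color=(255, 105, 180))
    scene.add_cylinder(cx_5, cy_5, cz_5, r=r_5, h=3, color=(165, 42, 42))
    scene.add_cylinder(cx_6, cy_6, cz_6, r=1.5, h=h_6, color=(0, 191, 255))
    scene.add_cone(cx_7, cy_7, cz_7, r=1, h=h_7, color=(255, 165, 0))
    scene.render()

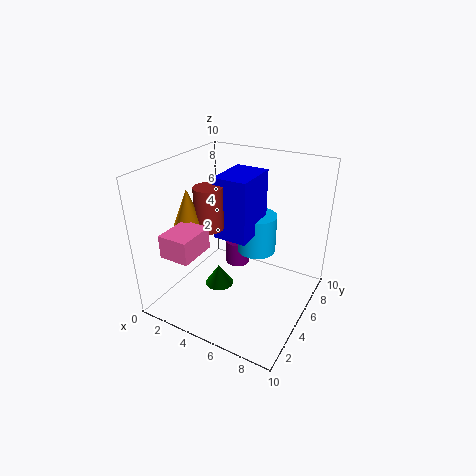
cx_1 = 3, cy_1 = 5, cz_1 = 4.5, d_1 = 3.5, h_1 = 4.5, cx_2 = 3, cy_2 = 8.5, cz_2 = 0.5, h_2 = 2, cx_3 = 4, cy_3 = 4, r_3 = 1, h_3 = 1.5, cx_4 = 2, cy_4 = 0.5, w_4 = 2, d_4 = 2.5, h_4 = 1.5, cx_5 = 3, cy_5 = 4.5, cz_5 = 5.5, r_5 = 1, cx_6 = 5, cy_6 = 8, cz_6 = 2.5, h_6 = 3, cx_7 = 2, cy_7 = 3.5, cz_7 = 6, h_7 = 2.5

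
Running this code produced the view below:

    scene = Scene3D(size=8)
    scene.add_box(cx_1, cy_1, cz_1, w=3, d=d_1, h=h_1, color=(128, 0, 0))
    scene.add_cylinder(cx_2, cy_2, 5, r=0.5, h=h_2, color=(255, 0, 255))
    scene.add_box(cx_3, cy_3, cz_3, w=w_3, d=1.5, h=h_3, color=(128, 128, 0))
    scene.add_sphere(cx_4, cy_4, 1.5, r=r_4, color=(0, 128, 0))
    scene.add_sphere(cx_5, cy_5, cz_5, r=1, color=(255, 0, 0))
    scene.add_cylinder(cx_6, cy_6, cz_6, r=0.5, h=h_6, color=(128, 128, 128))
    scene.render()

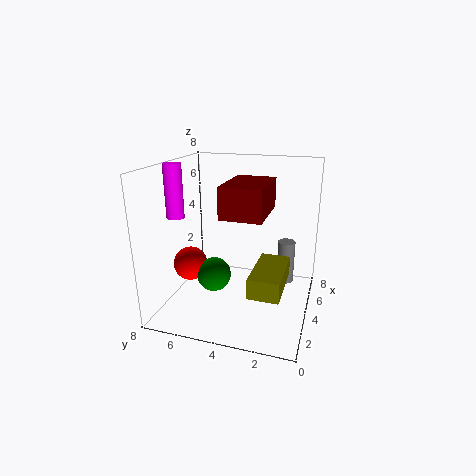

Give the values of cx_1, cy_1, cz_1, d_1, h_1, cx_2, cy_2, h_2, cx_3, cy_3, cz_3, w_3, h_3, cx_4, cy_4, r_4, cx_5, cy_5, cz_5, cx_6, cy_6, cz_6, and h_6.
cx_1 = 1, cy_1 = 2, cz_1 = 6, d_1 = 2, h_1 = 1.5, cx_2 = 3.5, cy_2 = 7.5, h_2 = 3, cx_3 = 0.5, cy_3 = 1, cz_3 = 2.5, w_3 = 3, h_3 = 1, cx_4 = 4, cy_4 = 5.5, r_4 = 1, cx_5 = 4, cy_5 = 7, cz_5 = 2, cx_6 = 5.5, cy_6 = 1.5, cz_6 = 1, h_6 = 2.5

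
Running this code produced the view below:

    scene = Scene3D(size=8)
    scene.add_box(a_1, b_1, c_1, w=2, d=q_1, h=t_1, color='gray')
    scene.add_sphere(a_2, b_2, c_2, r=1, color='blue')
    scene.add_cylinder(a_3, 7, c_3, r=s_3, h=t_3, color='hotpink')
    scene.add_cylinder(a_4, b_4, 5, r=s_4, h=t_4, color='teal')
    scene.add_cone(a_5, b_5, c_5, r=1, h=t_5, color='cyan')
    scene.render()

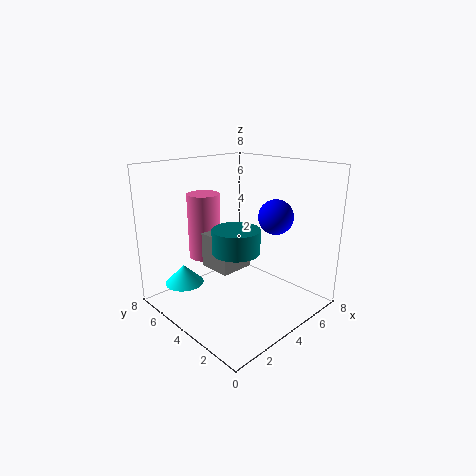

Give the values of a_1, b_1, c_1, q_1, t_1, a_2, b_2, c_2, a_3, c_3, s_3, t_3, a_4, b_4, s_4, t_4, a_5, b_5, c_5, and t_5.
a_1 = 3, b_1 = 4, c_1 = 2, q_1 = 2, t_1 = 2, a_2 = 6, b_2 = 3, c_2 = 5, a_3 = 4, c_3 = 2, s_3 = 1, t_3 = 4, a_4 = 1, b_4 = 1, s_4 = 1, t_4 = 1, a_5 = 1, b_5 = 5, c_5 = 2, t_5 = 1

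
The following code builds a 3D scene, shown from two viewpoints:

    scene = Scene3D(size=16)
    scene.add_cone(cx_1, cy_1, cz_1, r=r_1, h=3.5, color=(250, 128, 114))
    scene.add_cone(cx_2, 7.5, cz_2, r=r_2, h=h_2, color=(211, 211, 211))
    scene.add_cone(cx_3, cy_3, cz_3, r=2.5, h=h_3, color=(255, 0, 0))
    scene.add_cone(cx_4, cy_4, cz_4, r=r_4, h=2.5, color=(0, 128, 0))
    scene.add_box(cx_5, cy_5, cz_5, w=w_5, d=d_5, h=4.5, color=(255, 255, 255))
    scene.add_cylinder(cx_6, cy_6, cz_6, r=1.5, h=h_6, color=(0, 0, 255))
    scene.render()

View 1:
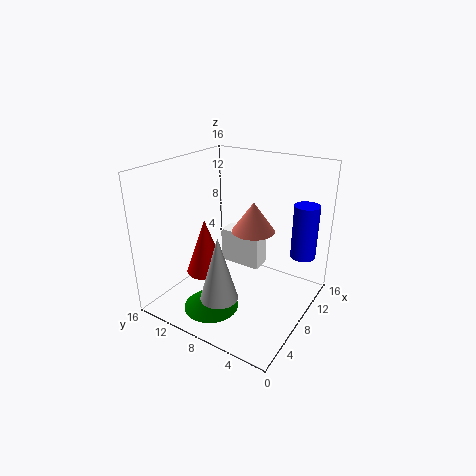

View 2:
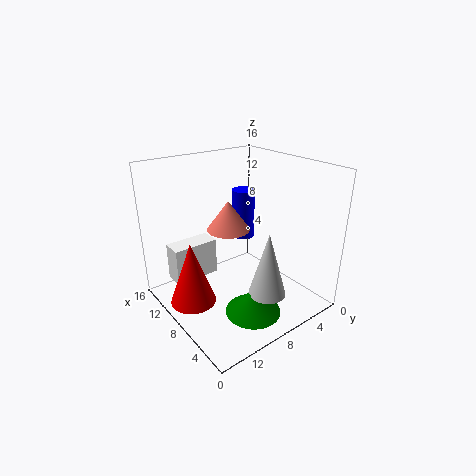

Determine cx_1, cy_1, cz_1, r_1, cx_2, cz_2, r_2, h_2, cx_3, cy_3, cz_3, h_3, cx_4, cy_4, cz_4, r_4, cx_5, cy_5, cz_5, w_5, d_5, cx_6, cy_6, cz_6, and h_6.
cx_1 = 10.5, cy_1 = 7.5, cz_1 = 8, r_1 = 2.5, cx_2 = 3.5, cz_2 = 3, r_2 = 2, h_2 = 7, cx_3 = 9, cy_3 = 13.5, cz_3 = 1.5, h_3 = 7, cx_4 = 4, cy_4 = 9, cz_4 = 1, r_4 = 3, cx_5 = 12.5, cy_5 = 8, cz_5 = 1.5, w_5 = 2.5, d_5 = 5.5, cx_6 = 14, cy_6 = 2.5, cz_6 = 4.5, h_6 = 6.5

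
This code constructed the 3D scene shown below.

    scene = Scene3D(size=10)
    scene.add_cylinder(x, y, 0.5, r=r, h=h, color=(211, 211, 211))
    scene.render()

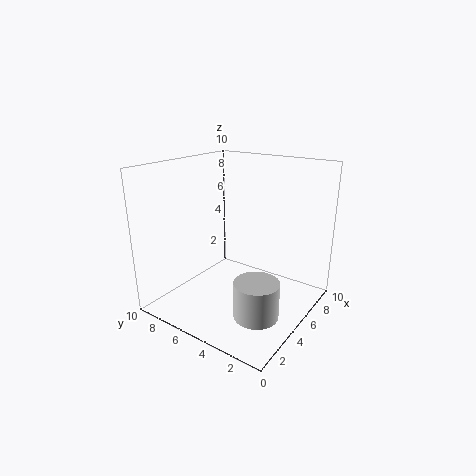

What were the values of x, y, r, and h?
x = 3.5, y = 2.5, r = 1.5, h = 2.5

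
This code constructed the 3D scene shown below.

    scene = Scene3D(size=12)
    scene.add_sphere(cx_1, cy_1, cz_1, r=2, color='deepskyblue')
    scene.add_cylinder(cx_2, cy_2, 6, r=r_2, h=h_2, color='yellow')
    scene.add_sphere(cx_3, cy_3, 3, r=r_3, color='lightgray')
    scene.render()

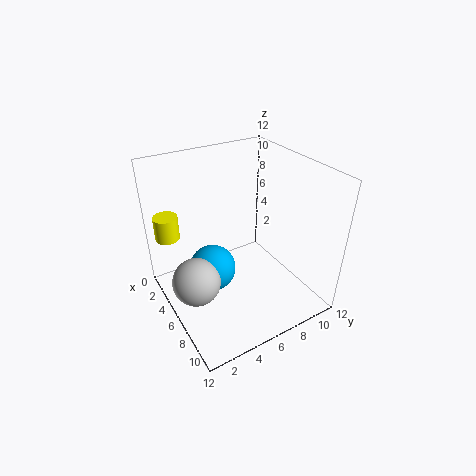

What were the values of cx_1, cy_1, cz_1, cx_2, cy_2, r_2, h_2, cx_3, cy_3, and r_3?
cx_1 = 5, cy_1 = 4, cz_1 = 3, cx_2 = 3, cy_2 = 1, r_2 = 1, h_2 = 2, cx_3 = 6, cy_3 = 2, r_3 = 2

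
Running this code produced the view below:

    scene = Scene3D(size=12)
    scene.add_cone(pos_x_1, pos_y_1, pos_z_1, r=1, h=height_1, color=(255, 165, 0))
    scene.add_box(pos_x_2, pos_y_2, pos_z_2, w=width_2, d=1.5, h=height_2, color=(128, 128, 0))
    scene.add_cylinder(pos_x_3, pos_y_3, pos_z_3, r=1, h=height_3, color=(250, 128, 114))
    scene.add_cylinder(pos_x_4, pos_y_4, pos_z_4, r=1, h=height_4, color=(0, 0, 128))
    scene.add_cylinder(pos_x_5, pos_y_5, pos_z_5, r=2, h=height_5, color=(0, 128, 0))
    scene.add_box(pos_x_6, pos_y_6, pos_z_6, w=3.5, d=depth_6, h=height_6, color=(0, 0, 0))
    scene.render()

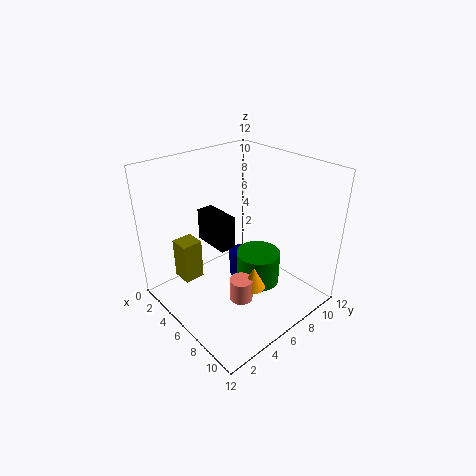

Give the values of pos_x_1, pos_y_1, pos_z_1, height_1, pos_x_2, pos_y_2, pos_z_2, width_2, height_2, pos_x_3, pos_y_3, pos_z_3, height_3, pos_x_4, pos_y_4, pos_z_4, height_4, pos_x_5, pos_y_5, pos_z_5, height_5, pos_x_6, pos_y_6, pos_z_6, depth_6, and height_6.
pos_x_1 = 7.5, pos_y_1 = 6.5, pos_z_1 = 1.5, height_1 = 2, pos_x_2 = 5, pos_y_2 = 0.5, pos_z_2 = 4.5, width_2 = 1.5, height_2 = 3, pos_x_3 = 7, pos_y_3 = 5.5, pos_z_3 = 0.5, height_3 = 2, pos_x_4 = 4, pos_y_4 = 8, pos_z_4 = 0.5, height_4 = 2.5, pos_x_5 = 6, pos_y_5 = 8.5, pos_z_5 = 0.5, height_5 = 3, pos_x_6 = 1, pos_y_6 = 5.5, pos_z_6 = 4, depth_6 = 1.5, height_6 = 3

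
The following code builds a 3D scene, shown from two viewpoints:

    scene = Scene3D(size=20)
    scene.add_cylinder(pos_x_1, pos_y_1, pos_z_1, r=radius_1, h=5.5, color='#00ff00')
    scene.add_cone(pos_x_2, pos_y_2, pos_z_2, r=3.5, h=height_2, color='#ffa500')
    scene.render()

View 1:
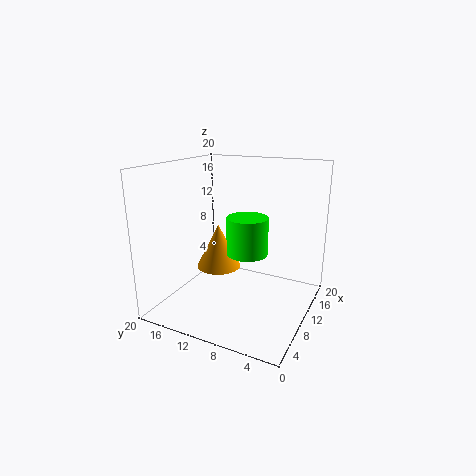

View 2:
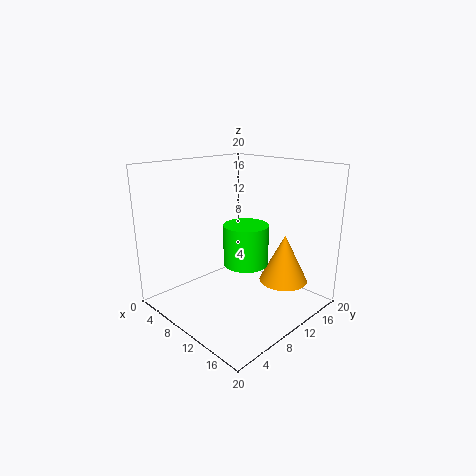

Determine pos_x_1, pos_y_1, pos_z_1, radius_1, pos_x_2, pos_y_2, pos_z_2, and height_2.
pos_x_1 = 12
pos_y_1 = 9.5
pos_z_1 = 7
radius_1 = 3
pos_x_2 = 14
pos_y_2 = 15.5
pos_z_2 = 3
height_2 = 7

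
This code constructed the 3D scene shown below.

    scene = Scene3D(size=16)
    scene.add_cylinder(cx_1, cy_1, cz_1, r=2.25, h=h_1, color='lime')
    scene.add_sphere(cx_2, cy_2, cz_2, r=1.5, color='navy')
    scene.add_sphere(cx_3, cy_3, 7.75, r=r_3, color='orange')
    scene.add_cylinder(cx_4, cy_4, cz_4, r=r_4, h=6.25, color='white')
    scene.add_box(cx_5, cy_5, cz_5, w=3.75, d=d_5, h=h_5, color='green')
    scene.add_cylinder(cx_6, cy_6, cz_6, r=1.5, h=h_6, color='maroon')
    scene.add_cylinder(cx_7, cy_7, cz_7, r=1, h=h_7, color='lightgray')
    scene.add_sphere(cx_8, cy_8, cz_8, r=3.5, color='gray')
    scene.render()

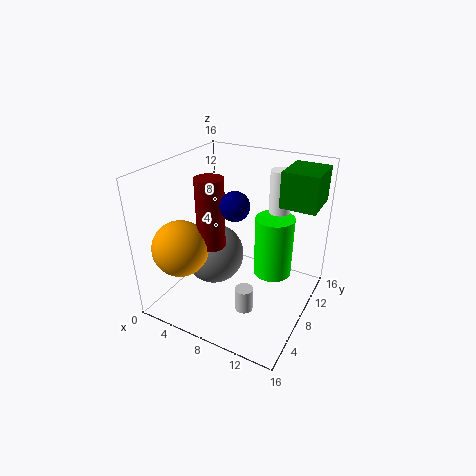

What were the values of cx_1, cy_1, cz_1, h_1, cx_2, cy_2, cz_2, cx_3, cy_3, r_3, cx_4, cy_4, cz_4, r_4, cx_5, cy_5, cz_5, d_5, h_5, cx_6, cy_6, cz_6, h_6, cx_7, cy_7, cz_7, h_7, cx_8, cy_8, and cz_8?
cx_1 = 11
cy_1 = 11.25
cz_1 = 2.5
h_1 = 7.25
cx_2 = 8.75
cy_2 = 6
cz_2 = 12.75
cx_3 = 3.5
cy_3 = 3.5
r_3 = 3
cx_4 = 10.75
cy_4 = 13
cz_4 = 8.5
r_4 = 1.25
cx_5 = 12.25
cy_5 = 8.75
cz_5 = 12.25
d_5 = 4.5
h_5 = 3.75
cx_6 = 6
cy_6 = 5.75
cz_6 = 7.75
h_6 = 7.5
cx_7 = 10
cy_7 = 5.75
cz_7 = 0.5
h_7 = 2.75
cx_8 = 4.75
cy_8 = 8
cz_8 = 5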